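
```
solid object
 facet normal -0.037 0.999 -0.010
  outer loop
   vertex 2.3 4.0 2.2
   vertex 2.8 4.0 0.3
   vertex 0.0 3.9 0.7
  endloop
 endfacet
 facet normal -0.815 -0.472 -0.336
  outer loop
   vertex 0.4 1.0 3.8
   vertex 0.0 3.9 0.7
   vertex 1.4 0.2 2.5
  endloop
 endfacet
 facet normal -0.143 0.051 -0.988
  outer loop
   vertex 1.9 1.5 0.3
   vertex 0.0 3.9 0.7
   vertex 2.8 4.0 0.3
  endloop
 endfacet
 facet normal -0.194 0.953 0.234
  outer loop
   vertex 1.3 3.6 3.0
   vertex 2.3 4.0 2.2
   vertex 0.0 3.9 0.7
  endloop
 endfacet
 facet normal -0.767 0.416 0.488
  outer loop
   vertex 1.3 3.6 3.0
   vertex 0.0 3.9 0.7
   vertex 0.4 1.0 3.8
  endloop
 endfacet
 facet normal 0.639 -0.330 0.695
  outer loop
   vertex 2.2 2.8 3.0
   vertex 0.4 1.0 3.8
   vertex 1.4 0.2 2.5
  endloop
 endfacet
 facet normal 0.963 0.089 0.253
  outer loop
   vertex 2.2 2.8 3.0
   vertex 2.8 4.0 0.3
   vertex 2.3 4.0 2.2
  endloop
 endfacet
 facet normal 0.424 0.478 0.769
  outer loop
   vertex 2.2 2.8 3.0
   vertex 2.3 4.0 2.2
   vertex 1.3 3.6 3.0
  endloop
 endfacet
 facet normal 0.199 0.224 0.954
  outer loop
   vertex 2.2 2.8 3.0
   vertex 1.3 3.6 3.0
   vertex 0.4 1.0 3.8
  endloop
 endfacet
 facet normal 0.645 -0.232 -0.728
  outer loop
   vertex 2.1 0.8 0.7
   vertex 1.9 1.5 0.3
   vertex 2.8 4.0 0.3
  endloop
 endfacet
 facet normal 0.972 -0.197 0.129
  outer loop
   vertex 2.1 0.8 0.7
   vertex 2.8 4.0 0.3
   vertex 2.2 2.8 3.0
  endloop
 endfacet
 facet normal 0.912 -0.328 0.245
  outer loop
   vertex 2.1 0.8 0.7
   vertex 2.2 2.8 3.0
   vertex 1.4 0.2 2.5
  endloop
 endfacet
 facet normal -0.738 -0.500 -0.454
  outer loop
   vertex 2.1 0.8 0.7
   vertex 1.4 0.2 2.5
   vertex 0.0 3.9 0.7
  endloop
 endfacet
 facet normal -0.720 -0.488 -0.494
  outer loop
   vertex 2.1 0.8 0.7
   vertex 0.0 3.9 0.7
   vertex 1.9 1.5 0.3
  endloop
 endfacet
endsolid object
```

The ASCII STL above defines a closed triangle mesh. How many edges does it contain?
21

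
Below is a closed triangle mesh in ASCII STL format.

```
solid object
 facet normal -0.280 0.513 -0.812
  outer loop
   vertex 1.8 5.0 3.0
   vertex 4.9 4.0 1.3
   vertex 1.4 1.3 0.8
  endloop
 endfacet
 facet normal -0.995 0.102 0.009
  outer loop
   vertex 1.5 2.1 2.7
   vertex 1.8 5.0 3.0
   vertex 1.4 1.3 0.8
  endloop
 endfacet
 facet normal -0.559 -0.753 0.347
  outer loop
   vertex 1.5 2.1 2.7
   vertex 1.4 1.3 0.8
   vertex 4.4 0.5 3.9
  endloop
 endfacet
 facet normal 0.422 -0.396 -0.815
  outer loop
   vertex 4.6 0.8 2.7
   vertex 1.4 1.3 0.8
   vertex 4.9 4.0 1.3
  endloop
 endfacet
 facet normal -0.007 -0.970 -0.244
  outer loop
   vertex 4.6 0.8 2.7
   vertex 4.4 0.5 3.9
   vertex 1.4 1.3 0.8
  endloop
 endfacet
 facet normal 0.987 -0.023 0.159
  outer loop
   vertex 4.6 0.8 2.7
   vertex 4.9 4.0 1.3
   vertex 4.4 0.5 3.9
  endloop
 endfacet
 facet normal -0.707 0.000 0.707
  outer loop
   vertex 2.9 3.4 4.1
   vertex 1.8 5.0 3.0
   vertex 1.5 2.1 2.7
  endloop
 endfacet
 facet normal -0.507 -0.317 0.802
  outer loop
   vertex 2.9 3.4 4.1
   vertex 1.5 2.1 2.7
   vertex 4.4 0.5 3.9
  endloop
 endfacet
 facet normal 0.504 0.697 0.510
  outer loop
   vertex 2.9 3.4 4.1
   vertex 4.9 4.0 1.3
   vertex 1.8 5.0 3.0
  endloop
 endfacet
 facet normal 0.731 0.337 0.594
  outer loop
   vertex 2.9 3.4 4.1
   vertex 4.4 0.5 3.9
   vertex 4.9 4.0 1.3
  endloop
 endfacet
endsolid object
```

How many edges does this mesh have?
15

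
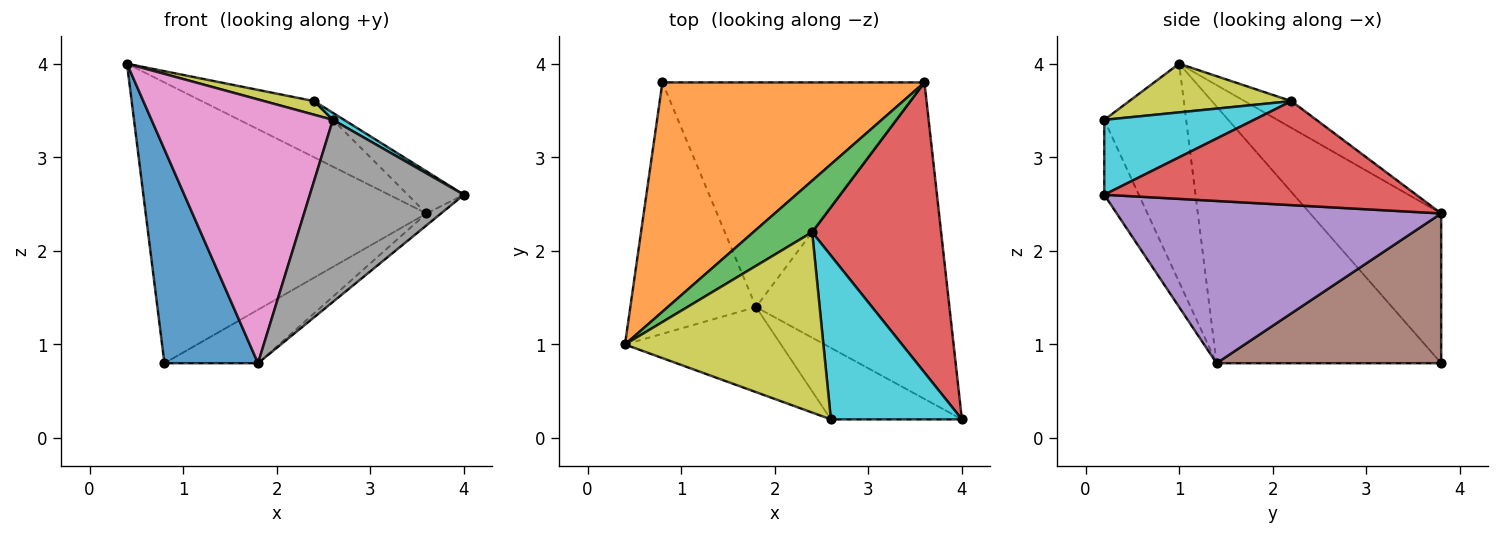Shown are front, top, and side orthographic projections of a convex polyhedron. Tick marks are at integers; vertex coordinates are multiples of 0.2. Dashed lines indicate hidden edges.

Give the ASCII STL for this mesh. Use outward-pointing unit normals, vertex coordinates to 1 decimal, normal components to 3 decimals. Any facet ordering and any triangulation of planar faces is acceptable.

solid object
 facet normal -0.841 -0.350 -0.412
  outer loop
   vertex 1.8 1.4 0.8
   vertex 0.4 1.0 4.0
   vertex 0.8 3.8 0.8
  endloop
 endfacet
 facet normal -0.340 0.728 0.595
  outer loop
   vertex 3.6 3.8 2.4
   vertex 0.8 3.8 0.8
   vertex 0.4 1.0 4.0
  endloop
 endfacet
 facet normal -0.294 0.705 0.646
  outer loop
   vertex 3.6 3.8 2.4
   vertex 0.4 1.0 4.0
   vertex 2.4 2.2 3.6
  endloop
 endfacet
 facet normal 0.624 0.112 0.773
  outer loop
   vertex 3.6 3.8 2.4
   vertex 2.4 2.2 3.6
   vertex 4.0 0.2 2.6
  endloop
 endfacet
 facet normal 0.642 0.029 -0.766
  outer loop
   vertex 3.6 3.8 2.4
   vertex 4.0 0.2 2.6
   vertex 1.8 1.4 0.8
  endloop
 endfacet
 facet normal 0.486 0.202 -0.850
  outer loop
   vertex 3.6 3.8 2.4
   vertex 1.8 1.4 0.8
   vertex 0.8 3.8 0.8
  endloop
 endfacet
 facet normal -0.395 -0.874 -0.282
  outer loop
   vertex 2.6 0.2 3.4
   vertex 0.4 1.0 4.0
   vertex 1.8 1.4 0.8
  endloop
 endfacet
 facet normal -0.204 -0.911 -0.358
  outer loop
   vertex 2.6 0.2 3.4
   vertex 1.8 1.4 0.8
   vertex 4.0 0.2 2.6
  endloop
 endfacet
 facet normal 0.238 -0.073 0.969
  outer loop
   vertex 2.6 0.2 3.4
   vertex 2.4 2.2 3.6
   vertex 0.4 1.0 4.0
  endloop
 endfacet
 facet normal 0.496 -0.037 0.868
  outer loop
   vertex 2.6 0.2 3.4
   vertex 4.0 0.2 2.6
   vertex 2.4 2.2 3.6
  endloop
 endfacet
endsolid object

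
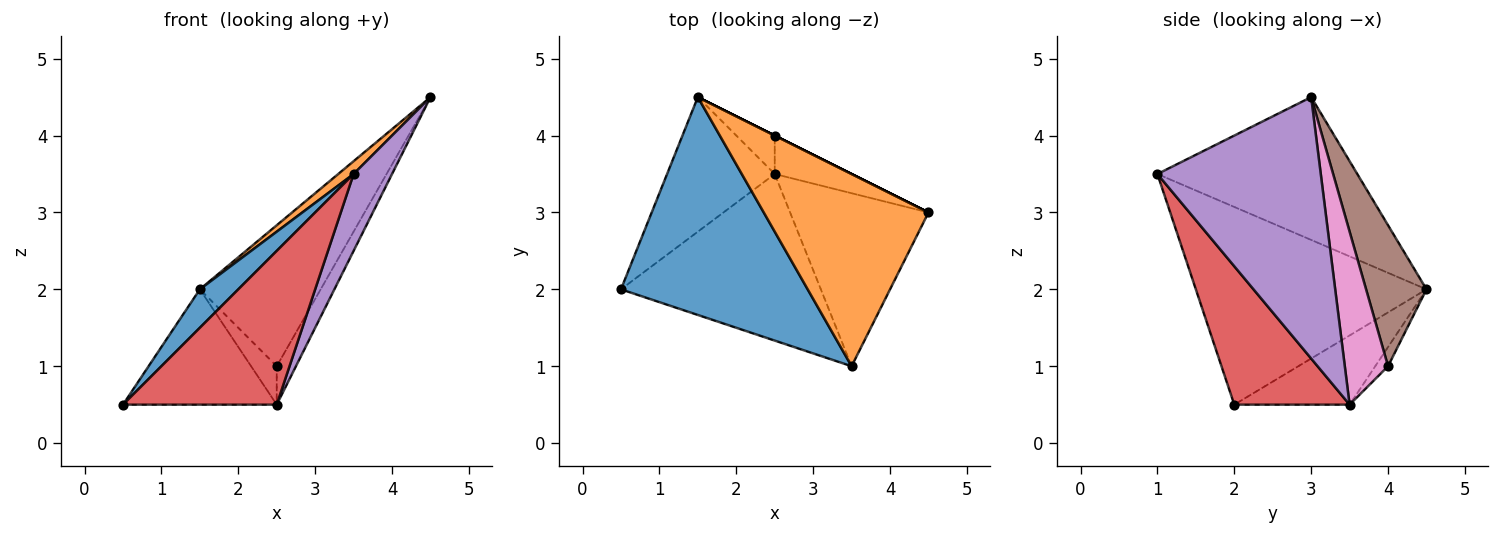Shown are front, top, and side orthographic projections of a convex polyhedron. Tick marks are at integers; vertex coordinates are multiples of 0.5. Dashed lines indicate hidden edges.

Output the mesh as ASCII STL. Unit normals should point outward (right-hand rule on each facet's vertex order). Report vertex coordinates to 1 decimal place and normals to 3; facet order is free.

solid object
 facet normal -0.722 -0.120 0.682
  outer loop
   vertex 3.5 1.0 3.5
   vertex 1.5 4.5 2.0
   vertex 0.5 2.0 0.5
  endloop
 endfacet
 facet normal -0.654 -0.050 0.755
  outer loop
   vertex 3.5 1.0 3.5
   vertex 4.5 3.0 4.5
   vertex 1.5 4.5 2.0
  endloop
 endfacet
 facet normal -0.439 0.585 -0.682
  outer loop
   vertex 2.5 3.5 0.5
   vertex 0.5 2.0 0.5
   vertex 1.5 4.5 2.0
  endloop
 endfacet
 facet normal 0.453 -0.605 -0.655
  outer loop
   vertex 2.5 3.5 0.5
   vertex 3.5 1.0 3.5
   vertex 0.5 2.0 0.5
  endloop
 endfacet
 facet normal 0.865 -0.204 -0.458
  outer loop
   vertex 2.5 3.5 0.5
   vertex 4.5 3.0 4.5
   vertex 3.5 1.0 3.5
  endloop
 endfacet
 facet normal 0.447 0.894 0.000
  outer loop
   vertex 2.5 4.0 1.0
   vertex 1.5 4.5 2.0
   vertex 4.5 3.0 4.5
  endloop
 endfacet
 facet normal 0.847 0.376 -0.376
  outer loop
   vertex 2.5 4.0 1.0
   vertex 4.5 3.0 4.5
   vertex 2.5 3.5 0.5
  endloop
 endfacet
 facet normal -0.333 0.667 -0.667
  outer loop
   vertex 2.5 4.0 1.0
   vertex 2.5 3.5 0.5
   vertex 1.5 4.5 2.0
  endloop
 endfacet
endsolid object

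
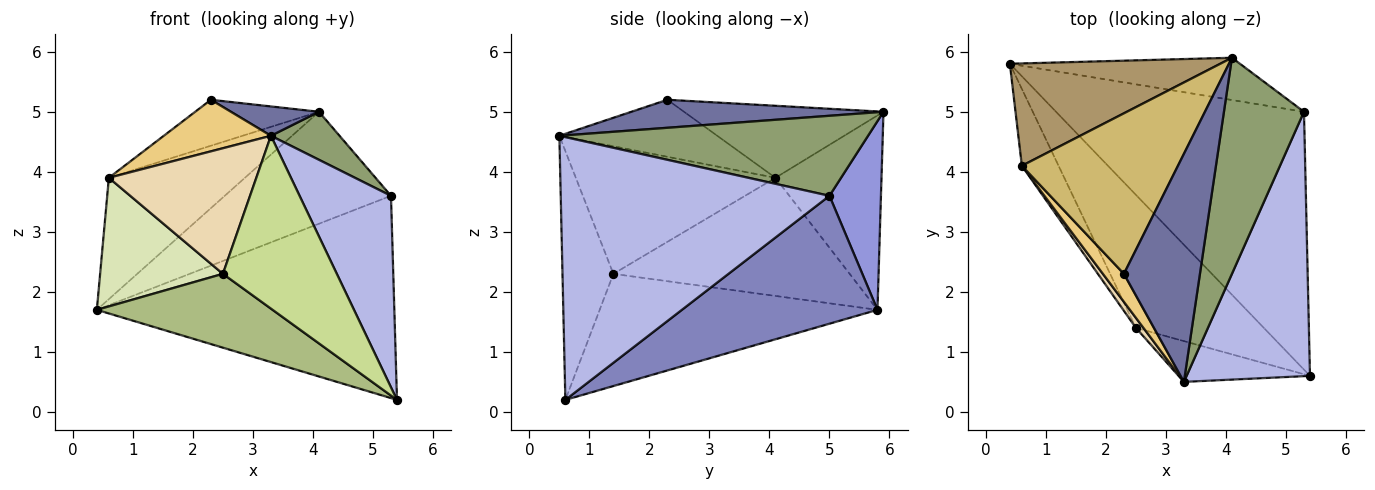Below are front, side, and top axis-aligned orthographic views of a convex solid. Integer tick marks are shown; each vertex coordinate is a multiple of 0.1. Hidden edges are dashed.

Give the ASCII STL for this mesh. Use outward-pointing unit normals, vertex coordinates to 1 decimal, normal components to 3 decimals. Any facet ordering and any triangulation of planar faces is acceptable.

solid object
 facet normal 0.343 -0.120 0.932
  outer loop
   vertex 2.3 2.3 5.2
   vertex 3.3 0.5 4.6
   vertex 4.1 5.9 5.0
  endloop
 endfacet
 facet normal 0.376 0.572 -0.729
  outer loop
   vertex 5.3 5.0 3.6
   vertex 5.4 0.6 0.2
   vertex 0.4 5.8 1.7
  endloop
 endfacet
 facet normal 0.278 0.899 -0.339
  outer loop
   vertex 5.3 5.0 3.6
   vertex 0.4 5.8 1.7
   vertex 4.1 5.9 5.0
  endloop
 endfacet
 facet normal 0.865 -0.294 0.406
  outer loop
   vertex 5.3 5.0 3.6
   vertex 3.3 0.5 4.6
   vertex 5.4 0.6 0.2
  endloop
 endfacet
 facet normal 0.699 -0.155 0.699
  outer loop
   vertex 5.3 5.0 3.6
   vertex 4.1 5.9 5.0
   vertex 3.3 0.5 4.6
  endloop
 endfacet
 facet normal -0.609 -0.385 -0.694
  outer loop
   vertex 2.5 1.4 2.3
   vertex 0.4 5.8 1.7
   vertex 5.4 0.6 0.2
  endloop
 endfacet
 facet normal -0.399 -0.893 -0.211
  outer loop
   vertex 2.5 1.4 2.3
   vertex 5.4 0.6 0.2
   vertex 3.3 0.5 4.6
  endloop
 endfacet
 facet normal -0.855 -0.445 -0.266
  outer loop
   vertex 0.6 4.1 3.9
   vertex 0.4 5.8 1.7
   vertex 2.5 1.4 2.3
  endloop
 endfacet
 facet normal -0.512 0.657 0.554
  outer loop
   vertex 0.6 4.1 3.9
   vertex 4.1 5.9 5.0
   vertex 0.4 5.8 1.7
  endloop
 endfacet
 facet normal -0.406 0.252 0.879
  outer loop
   vertex 0.6 4.1 3.9
   vertex 2.3 2.3 5.2
   vertex 4.1 5.9 5.0
  endloop
 endfacet
 facet normal -0.792 -0.537 0.292
  outer loop
   vertex 0.6 4.1 3.9
   vertex 3.3 0.5 4.6
   vertex 2.3 2.3 5.2
  endloop
 endfacet
 facet normal -0.803 -0.593 0.047
  outer loop
   vertex 0.6 4.1 3.9
   vertex 2.5 1.4 2.3
   vertex 3.3 0.5 4.6
  endloop
 endfacet
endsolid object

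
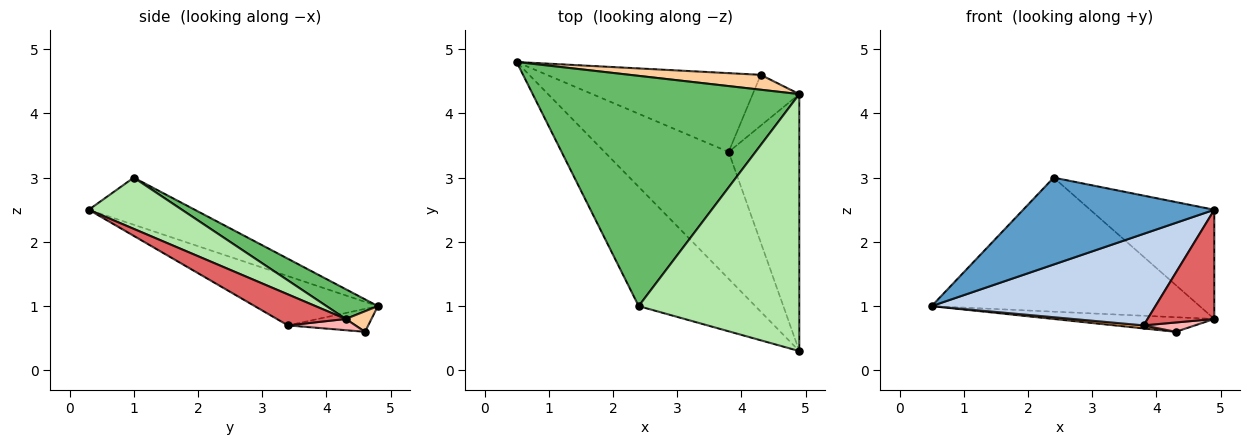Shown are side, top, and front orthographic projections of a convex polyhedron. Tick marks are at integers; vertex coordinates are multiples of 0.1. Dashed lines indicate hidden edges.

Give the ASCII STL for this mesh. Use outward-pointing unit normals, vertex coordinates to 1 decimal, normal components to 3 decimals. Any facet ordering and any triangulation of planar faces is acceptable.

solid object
 facet normal -0.310 -0.560 -0.768
  outer loop
   vertex 2.4 1.0 3.0
   vertex 0.5 4.8 1.0
   vertex 4.9 0.3 2.5
  endloop
 endfacet
 facet normal -0.306 -0.557 -0.772
  outer loop
   vertex 3.8 3.4 0.7
   vertex 4.9 0.3 2.5
   vertex 0.5 4.8 1.0
  endloop
 endfacet
 facet normal -0.107 -0.038 -0.994
  outer loop
   vertex 3.8 3.4 0.7
   vertex 0.5 4.8 1.0
   vertex 4.3 4.6 0.6
  endloop
 endfacet
 facet normal 0.111 0.696 0.710
  outer loop
   vertex 4.9 4.3 0.8
   vertex 4.3 4.6 0.6
   vertex 0.5 4.8 1.0
  endloop
 endfacet
 facet normal 0.096 0.501 0.860
  outer loop
   vertex 4.9 4.3 0.8
   vertex 0.5 4.8 1.0
   vertex 2.4 1.0 3.0
  endloop
 endfacet
 facet normal 0.282 0.375 0.883
  outer loop
   vertex 4.9 4.3 0.8
   vertex 2.4 1.0 3.0
   vertex 4.9 0.3 2.5
  endloop
 endfacet
 facet normal 0.374 -0.363 -0.853
  outer loop
   vertex 4.9 4.3 0.8
   vertex 4.9 0.3 2.5
   vertex 3.8 3.4 0.7
  endloop
 endfacet
 facet normal 0.231 -0.176 -0.957
  outer loop
   vertex 4.9 4.3 0.8
   vertex 3.8 3.4 0.7
   vertex 4.3 4.6 0.6
  endloop
 endfacet
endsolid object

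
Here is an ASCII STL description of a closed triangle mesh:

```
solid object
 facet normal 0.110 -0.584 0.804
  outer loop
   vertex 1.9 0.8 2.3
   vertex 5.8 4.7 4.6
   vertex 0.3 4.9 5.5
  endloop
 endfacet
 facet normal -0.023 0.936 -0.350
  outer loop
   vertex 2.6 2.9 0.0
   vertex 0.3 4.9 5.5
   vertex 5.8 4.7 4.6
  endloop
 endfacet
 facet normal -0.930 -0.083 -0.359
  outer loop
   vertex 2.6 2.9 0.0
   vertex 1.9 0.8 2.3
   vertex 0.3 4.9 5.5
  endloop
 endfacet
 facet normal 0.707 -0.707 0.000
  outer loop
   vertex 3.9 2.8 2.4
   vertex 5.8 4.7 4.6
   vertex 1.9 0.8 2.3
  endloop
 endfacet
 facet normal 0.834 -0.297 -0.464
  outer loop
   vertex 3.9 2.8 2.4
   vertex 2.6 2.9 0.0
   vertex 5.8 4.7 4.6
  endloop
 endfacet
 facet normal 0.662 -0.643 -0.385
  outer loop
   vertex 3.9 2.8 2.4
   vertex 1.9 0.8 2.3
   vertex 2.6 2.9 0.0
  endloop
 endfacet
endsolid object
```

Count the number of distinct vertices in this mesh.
5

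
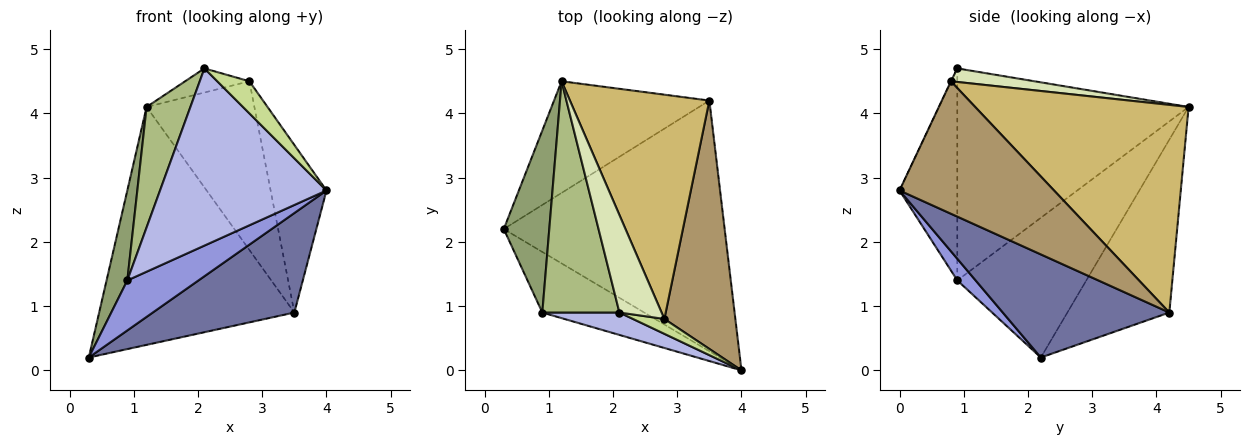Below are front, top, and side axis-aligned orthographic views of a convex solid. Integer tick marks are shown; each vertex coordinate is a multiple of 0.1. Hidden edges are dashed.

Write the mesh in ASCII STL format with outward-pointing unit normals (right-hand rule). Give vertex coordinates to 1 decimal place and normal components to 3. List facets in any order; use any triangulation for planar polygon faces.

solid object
 facet normal 0.398 -0.338 -0.853
  outer loop
   vertex 3.5 4.2 0.9
   vertex 4.0 0.0 2.8
   vertex 0.3 2.2 0.2
  endloop
 endfacet
 facet normal -0.428 0.818 -0.384
  outer loop
   vertex 3.5 4.2 0.9
   vertex 0.3 2.2 0.2
   vertex 1.2 4.5 4.1
  endloop
 endfacet
 facet normal 0.161 -0.628 -0.761
  outer loop
   vertex 0.9 0.9 1.4
   vertex 0.3 2.2 0.2
   vertex 4.0 0.0 2.8
  endloop
 endfacet
 facet normal -0.326 -0.938 0.118
  outer loop
   vertex 0.9 0.9 1.4
   vertex 4.0 0.0 2.8
   vertex 2.1 0.9 4.7
  endloop
 endfacet
 facet normal -0.940 -0.151 0.306
  outer loop
   vertex 0.9 0.9 1.4
   vertex 1.2 4.5 4.1
   vertex 0.3 2.2 0.2
  endloop
 endfacet
 facet normal -0.925 -0.175 0.336
  outer loop
   vertex 0.9 0.9 1.4
   vertex 2.1 0.9 4.7
   vertex 1.2 4.5 4.1
  endloop
 endfacet
 facet normal -0.010 -0.907 0.420
  outer loop
   vertex 2.8 0.8 4.5
   vertex 2.1 0.9 4.7
   vertex 4.0 0.0 2.8
  endloop
 endfacet
 facet normal 0.298 0.229 0.927
  outer loop
   vertex 2.8 0.8 4.5
   vertex 1.2 4.5 4.1
   vertex 2.1 0.9 4.7
  endloop
 endfacet
 facet normal 0.840 0.304 0.450
  outer loop
   vertex 2.8 0.8 4.5
   vertex 4.0 0.0 2.8
   vertex 3.5 4.2 0.9
  endloop
 endfacet
 facet normal 0.766 0.387 0.514
  outer loop
   vertex 2.8 0.8 4.5
   vertex 3.5 4.2 0.9
   vertex 1.2 4.5 4.1
  endloop
 endfacet
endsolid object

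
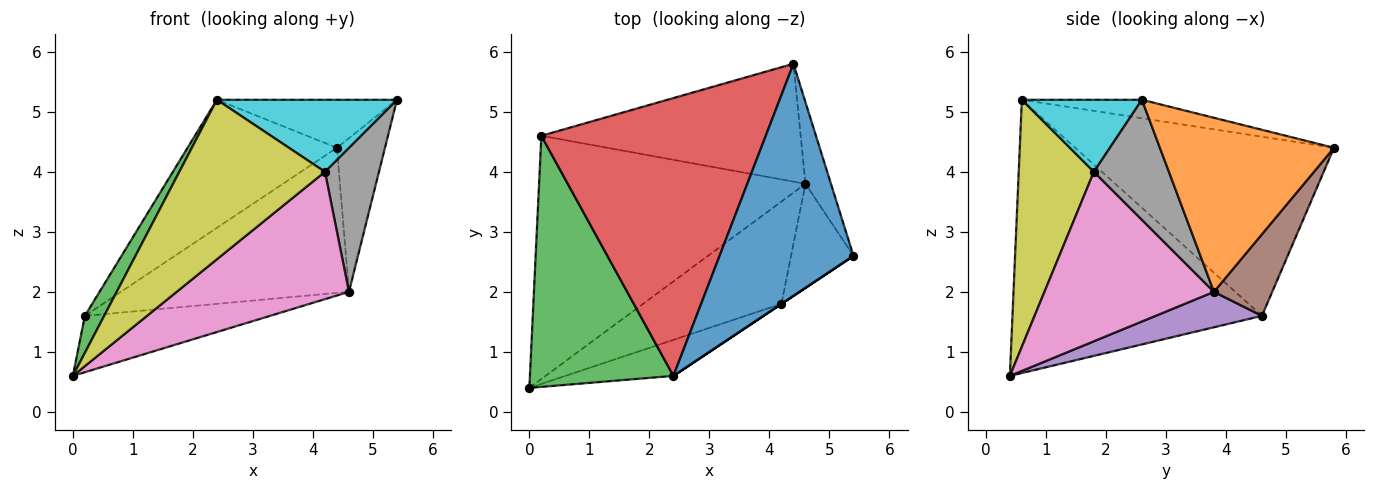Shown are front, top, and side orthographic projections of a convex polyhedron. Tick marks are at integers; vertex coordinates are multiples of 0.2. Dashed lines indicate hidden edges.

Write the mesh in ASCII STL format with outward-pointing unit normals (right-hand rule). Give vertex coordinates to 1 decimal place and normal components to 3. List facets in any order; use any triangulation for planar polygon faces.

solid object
 facet normal -0.134 0.201 0.970
  outer loop
   vertex 2.4 0.6 5.2
   vertex 5.4 2.6 5.2
   vertex 4.4 5.8 4.4
  endloop
 endfacet
 facet normal 0.955 0.263 -0.140
  outer loop
   vertex 4.6 3.8 2.0
   vertex 4.4 5.8 4.4
   vertex 5.4 2.6 5.2
  endloop
 endfacet
 facet normal -0.883 -0.068 0.464
  outer loop
   vertex 0.2 4.6 1.6
   vertex 0.0 0.4 0.6
   vertex 2.4 0.6 5.2
  endloop
 endfacet
 facet normal -0.587 0.339 0.735
  outer loop
   vertex 0.2 4.6 1.6
   vertex 2.4 0.6 5.2
   vertex 4.4 5.8 4.4
  endloop
 endfacet
 facet normal 0.129 0.224 -0.966
  outer loop
   vertex 0.2 4.6 1.6
   vertex 4.6 3.8 2.0
   vertex 0.0 0.4 0.6
  endloop
 endfacet
 facet normal 0.195 0.761 -0.618
  outer loop
   vertex 0.2 4.6 1.6
   vertex 4.4 5.8 4.4
   vertex 4.6 3.8 2.0
  endloop
 endfacet
 facet normal 0.609 -0.619 -0.497
  outer loop
   vertex 4.2 1.8 4.0
   vertex 0.0 0.4 0.6
   vertex 4.6 3.8 2.0
  endloop
 endfacet
 facet normal 0.748 -0.538 -0.389
  outer loop
   vertex 4.2 1.8 4.0
   vertex 4.6 3.8 2.0
   vertex 5.4 2.6 5.2
  endloop
 endfacet
 facet normal 0.450 -0.871 -0.197
  outer loop
   vertex 4.2 1.8 4.0
   vertex 2.4 0.6 5.2
   vertex 0.0 0.4 0.6
  endloop
 endfacet
 facet normal 0.555 -0.832 0.000
  outer loop
   vertex 4.2 1.8 4.0
   vertex 5.4 2.6 5.2
   vertex 2.4 0.6 5.2
  endloop
 endfacet
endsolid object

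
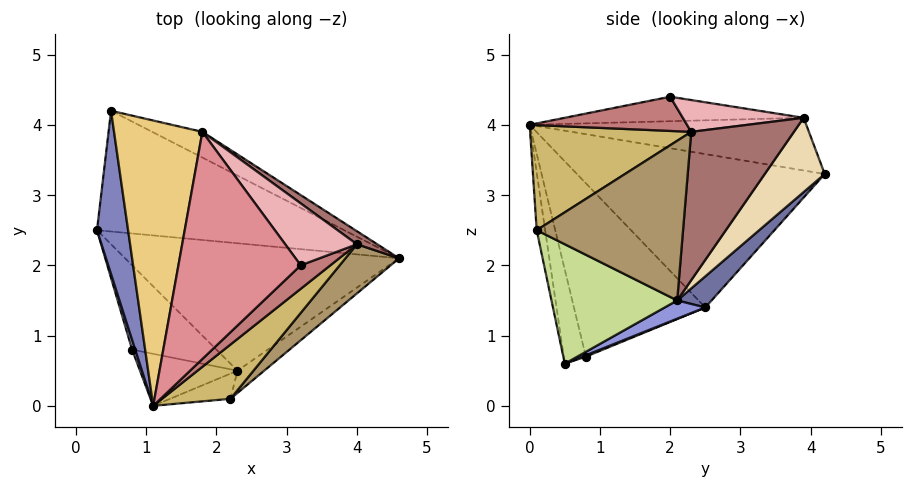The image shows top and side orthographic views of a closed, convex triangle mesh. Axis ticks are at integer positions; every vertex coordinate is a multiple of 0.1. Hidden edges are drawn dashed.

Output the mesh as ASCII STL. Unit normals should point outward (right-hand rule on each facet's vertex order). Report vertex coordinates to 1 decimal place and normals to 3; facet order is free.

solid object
 facet normal 0.084 0.738 -0.669
  outer loop
   vertex 0.5 4.2 3.3
   vertex 4.6 2.1 1.5
   vertex 0.3 2.5 1.4
  endloop
 endfacet
 facet normal -0.974 -0.106 0.198
  outer loop
   vertex 0.5 4.2 3.3
   vertex 0.3 2.5 1.4
   vertex 1.1 0.0 4.0
  endloop
 endfacet
 facet normal 0.060 0.422 -0.905
  outer loop
   vertex 2.3 0.5 0.6
   vertex 0.3 2.5 1.4
   vertex 4.6 2.1 1.5
  endloop
 endfacet
 facet normal -0.957 -0.289 0.017
  outer loop
   vertex 0.8 0.8 0.7
   vertex 1.1 0.0 4.0
   vertex 0.3 2.5 1.4
  endloop
 endfacet
 facet normal 0.015 0.385 -0.923
  outer loop
   vertex 0.8 0.8 0.7
   vertex 0.3 2.5 1.4
   vertex 2.3 0.5 0.6
  endloop
 endfacet
 facet normal -0.205 -0.955 -0.213
  outer loop
   vertex 0.8 0.8 0.7
   vertex 2.3 0.5 0.6
   vertex 1.1 0.0 4.0
  endloop
 endfacet
 facet normal 0.601 -0.788 -0.134
  outer loop
   vertex 2.2 0.1 2.5
   vertex 2.3 0.5 0.6
   vertex 4.6 2.1 1.5
  endloop
 endfacet
 facet normal -0.202 -0.956 -0.212
  outer loop
   vertex 2.2 0.1 2.5
   vertex 1.1 0.0 4.0
   vertex 2.3 0.5 0.6
  endloop
 endfacet
 facet normal 0.678 -0.699 0.228
  outer loop
   vertex 2.2 0.1 2.5
   vertex 4.6 2.1 1.5
   vertex 4.0 2.3 3.9
  endloop
 endfacet
 facet normal 0.583 -0.718 0.380
  outer loop
   vertex 2.2 0.1 2.5
   vertex 4.0 2.3 3.9
   vertex 1.1 0.0 4.0
  endloop
 endfacet
 facet normal -0.511 0.070 0.857
  outer loop
   vertex 1.8 3.9 4.1
   vertex 0.5 4.2 3.3
   vertex 1.1 0.0 4.0
  endloop
 endfacet
 facet normal 0.357 0.903 -0.241
  outer loop
   vertex 1.8 3.9 4.1
   vertex 4.6 2.1 1.5
   vertex 0.5 4.2 3.3
  endloop
 endfacet
 facet normal 0.591 0.803 0.081
  outer loop
   vertex 1.8 3.9 4.1
   vertex 4.0 2.3 3.9
   vertex 4.6 2.1 1.5
  endloop
 endfacet
 facet normal 0.555 -0.679 0.481
  outer loop
   vertex 3.2 2.0 4.4
   vertex 1.1 0.0 4.0
   vertex 4.0 2.3 3.9
  endloop
 endfacet
 facet normal -0.196 0.010 0.980
  outer loop
   vertex 3.2 2.0 4.4
   vertex 1.8 3.9 4.1
   vertex 1.1 0.0 4.0
  endloop
 endfacet
 facet normal 0.371 0.405 0.836
  outer loop
   vertex 3.2 2.0 4.4
   vertex 4.0 2.3 3.9
   vertex 1.8 3.9 4.1
  endloop
 endfacet
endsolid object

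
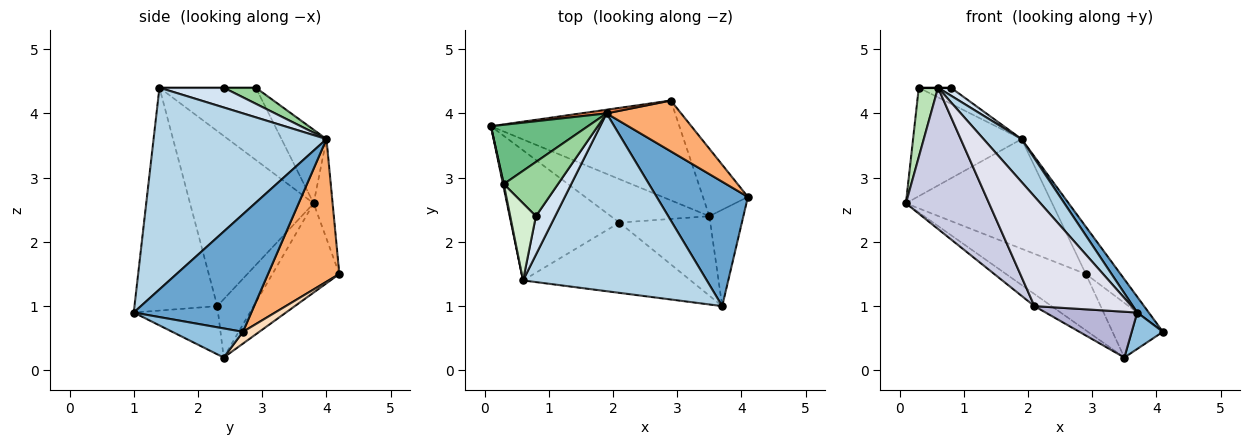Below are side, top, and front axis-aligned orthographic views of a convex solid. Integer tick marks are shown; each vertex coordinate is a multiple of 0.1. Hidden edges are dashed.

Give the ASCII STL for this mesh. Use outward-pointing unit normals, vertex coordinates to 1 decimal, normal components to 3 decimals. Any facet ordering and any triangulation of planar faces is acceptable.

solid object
 facet normal 0.788 -0.077 0.611
  outer loop
   vertex 1.9 4.0 3.6
   vertex 3.7 1.0 0.9
   vertex 4.1 2.7 0.6
  endloop
 endfacet
 facet normal 0.625 -0.276 -0.730
  outer loop
   vertex 3.5 2.4 0.2
   vertex 4.1 2.7 0.6
   vertex 3.7 1.0 0.9
  endloop
 endfacet
 facet normal 0.730 -0.160 0.665
  outer loop
   vertex 0.6 1.4 4.4
   vertex 3.7 1.0 0.9
   vertex 1.9 4.0 3.6
  endloop
 endfacet
 facet normal 0.709 -0.142 0.691
  outer loop
   vertex 0.6 1.4 4.4
   vertex 1.9 4.0 3.6
   vertex 0.8 2.4 4.4
  endloop
 endfacet
 facet normal -0.129 0.991 0.033
  outer loop
   vertex 2.9 4.2 1.5
   vertex 0.1 3.8 2.6
   vertex 1.9 4.0 3.6
  endloop
 endfacet
 facet normal 0.814 0.396 0.425
  outer loop
   vertex 2.9 4.2 1.5
   vertex 1.9 4.0 3.6
   vertex 4.1 2.7 0.6
  endloop
 endfacet
 facet normal -0.381 0.454 -0.805
  outer loop
   vertex 2.9 4.2 1.5
   vertex 3.5 2.4 0.2
   vertex 0.1 3.8 2.6
  endloop
 endfacet
 facet normal 0.199 0.617 -0.762
  outer loop
   vertex 2.9 4.2 1.5
   vertex 4.1 2.7 0.6
   vertex 3.5 2.4 0.2
  endloop
 endfacet
 facet normal -0.342 0.825 0.450
  outer loop
   vertex 0.3 2.9 4.4
   vertex 1.9 4.0 3.6
   vertex 0.1 3.8 2.6
  endloop
 endfacet
 facet normal 0.273 0.273 0.922
  outer loop
   vertex 0.3 2.9 4.4
   vertex 0.8 2.4 4.4
   vertex 1.9 4.0 3.6
  endloop
 endfacet
 facet normal -0.981 -0.196 0.011
  outer loop
   vertex 0.3 2.9 4.4
   vertex 0.1 3.8 2.6
   vertex 0.6 1.4 4.4
  endloop
 endfacet
 facet normal 0.000 0.000 1.000
  outer loop
   vertex 0.3 2.9 4.4
   vertex 0.6 1.4 4.4
   vertex 0.8 2.4 4.4
  endloop
 endfacet
 facet normal -0.495 0.233 -0.837
  outer loop
   vertex 2.1 2.3 1.0
   vertex 0.1 3.8 2.6
   vertex 3.5 2.4 0.2
  endloop
 endfacet
 facet normal -0.418 -0.453 -0.787
  outer loop
   vertex 2.1 2.3 1.0
   vertex 3.5 2.4 0.2
   vertex 3.7 1.0 0.9
  endloop
 endfacet
 facet normal -0.738 -0.497 -0.457
  outer loop
   vertex 2.1 2.3 1.0
   vertex 0.6 1.4 4.4
   vertex 0.1 3.8 2.6
  endloop
 endfacet
 facet normal -0.583 -0.684 -0.438
  outer loop
   vertex 2.1 2.3 1.0
   vertex 3.7 1.0 0.9
   vertex 0.6 1.4 4.4
  endloop
 endfacet
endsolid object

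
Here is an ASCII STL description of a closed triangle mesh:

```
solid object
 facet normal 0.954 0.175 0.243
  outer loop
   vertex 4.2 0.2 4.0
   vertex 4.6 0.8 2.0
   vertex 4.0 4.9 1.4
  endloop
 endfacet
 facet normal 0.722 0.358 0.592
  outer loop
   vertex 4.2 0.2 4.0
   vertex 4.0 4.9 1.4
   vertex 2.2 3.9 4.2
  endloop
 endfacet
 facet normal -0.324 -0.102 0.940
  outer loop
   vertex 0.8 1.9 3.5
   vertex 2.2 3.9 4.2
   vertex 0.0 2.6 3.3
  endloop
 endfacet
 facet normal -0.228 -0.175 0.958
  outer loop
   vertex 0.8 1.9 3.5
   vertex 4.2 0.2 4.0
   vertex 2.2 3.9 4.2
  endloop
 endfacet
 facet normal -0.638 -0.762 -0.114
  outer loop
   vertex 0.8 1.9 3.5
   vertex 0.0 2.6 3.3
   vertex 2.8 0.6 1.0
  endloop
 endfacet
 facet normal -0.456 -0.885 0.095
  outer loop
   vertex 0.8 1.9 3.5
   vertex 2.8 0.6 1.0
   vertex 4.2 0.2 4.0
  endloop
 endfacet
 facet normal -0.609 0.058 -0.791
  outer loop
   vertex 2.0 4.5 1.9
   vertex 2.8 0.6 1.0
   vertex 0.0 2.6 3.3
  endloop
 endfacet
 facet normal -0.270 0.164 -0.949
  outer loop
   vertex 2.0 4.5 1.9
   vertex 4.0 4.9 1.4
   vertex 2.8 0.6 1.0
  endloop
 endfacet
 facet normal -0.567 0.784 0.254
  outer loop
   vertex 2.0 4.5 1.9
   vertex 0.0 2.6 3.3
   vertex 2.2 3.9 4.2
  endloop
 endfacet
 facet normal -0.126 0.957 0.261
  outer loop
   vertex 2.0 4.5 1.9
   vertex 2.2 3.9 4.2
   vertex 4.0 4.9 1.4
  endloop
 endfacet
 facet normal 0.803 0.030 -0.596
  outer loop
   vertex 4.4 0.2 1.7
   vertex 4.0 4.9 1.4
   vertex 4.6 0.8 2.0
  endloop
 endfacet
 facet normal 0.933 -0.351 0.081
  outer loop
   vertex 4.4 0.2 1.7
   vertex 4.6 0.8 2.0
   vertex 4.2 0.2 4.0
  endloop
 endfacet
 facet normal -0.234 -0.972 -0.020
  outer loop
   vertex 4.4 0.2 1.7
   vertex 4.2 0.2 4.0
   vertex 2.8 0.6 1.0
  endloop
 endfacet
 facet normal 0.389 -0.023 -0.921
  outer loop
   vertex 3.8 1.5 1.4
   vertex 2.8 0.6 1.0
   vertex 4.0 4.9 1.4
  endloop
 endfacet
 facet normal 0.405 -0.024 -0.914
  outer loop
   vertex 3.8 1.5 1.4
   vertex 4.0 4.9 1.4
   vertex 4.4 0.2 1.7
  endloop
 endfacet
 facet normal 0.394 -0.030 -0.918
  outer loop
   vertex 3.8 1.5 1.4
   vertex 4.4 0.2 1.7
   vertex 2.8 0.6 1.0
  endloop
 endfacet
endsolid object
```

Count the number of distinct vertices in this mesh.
10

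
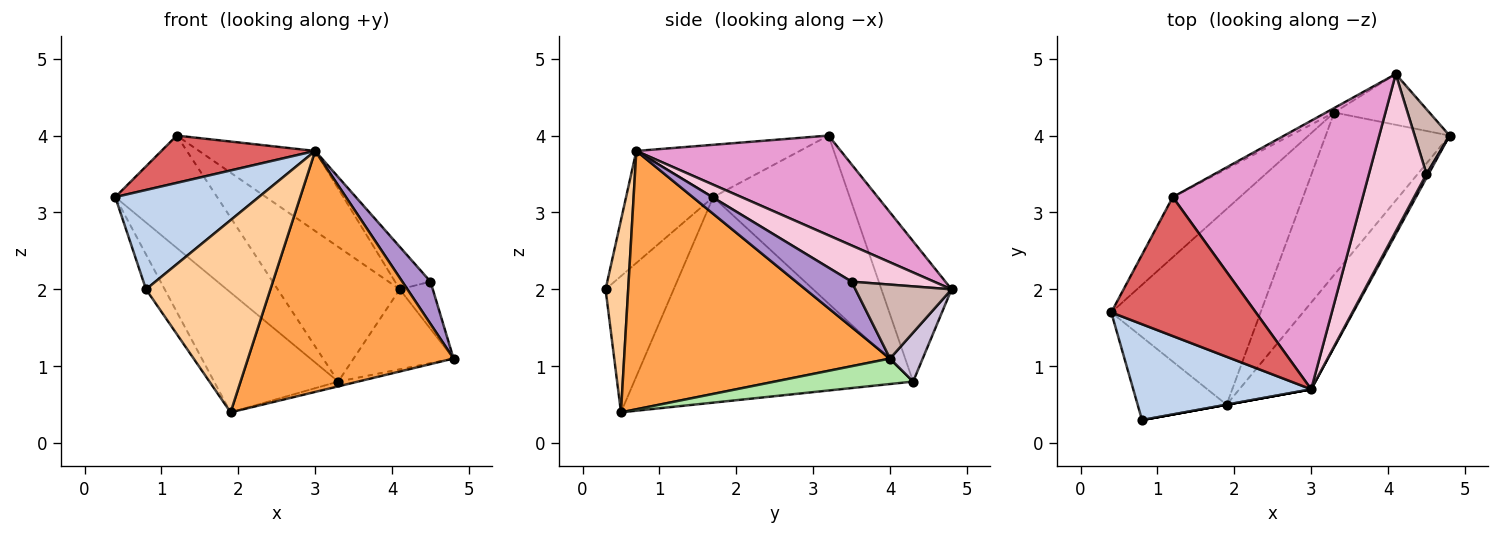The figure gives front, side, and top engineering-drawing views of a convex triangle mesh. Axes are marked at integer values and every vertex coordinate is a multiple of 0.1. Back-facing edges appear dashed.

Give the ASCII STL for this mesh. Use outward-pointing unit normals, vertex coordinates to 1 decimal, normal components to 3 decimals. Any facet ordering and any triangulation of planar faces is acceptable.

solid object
 facet normal -0.816 0.224 -0.533
  outer loop
   vertex 0.8 0.3 2.0
   vertex 0.4 1.7 3.2
   vertex 1.9 0.5 0.4
  endloop
 endfacet
 facet normal -0.400 -0.660 0.636
  outer loop
   vertex 3.0 0.7 3.8
   vertex 0.4 1.7 3.2
   vertex 0.8 0.3 2.0
  endloop
 endfacet
 facet normal 0.773 -0.597 -0.215
  outer loop
   vertex 3.0 0.7 3.8
   vertex 1.9 0.5 0.4
   vertex 4.8 4.0 1.1
  endloop
 endfacet
 facet normal 0.179 -0.984 0.000
  outer loop
   vertex 3.0 0.7 3.8
   vertex 0.8 0.3 2.0
   vertex 1.9 0.5 0.4
  endloop
 endfacet
 facet normal -0.761 0.339 -0.553
  outer loop
   vertex 3.3 4.3 0.8
   vertex 1.9 0.5 0.4
   vertex 0.4 1.7 3.2
  endloop
 endfacet
 facet normal 0.202 0.029 -0.979
  outer loop
   vertex 3.3 4.3 0.8
   vertex 4.8 4.0 1.1
   vertex 1.9 0.5 0.4
  endloop
 endfacet
 facet normal -0.324 -0.305 0.896
  outer loop
   vertex 1.2 3.2 4.0
   vertex 0.4 1.7 3.2
   vertex 3.0 0.7 3.8
  endloop
 endfacet
 facet normal -0.763 0.570 -0.305
  outer loop
   vertex 1.2 3.2 4.0
   vertex 3.3 4.3 0.8
   vertex 0.4 1.7 3.2
  endloop
 endfacet
 facet normal 0.891 -0.452 0.041
  outer loop
   vertex 4.5 3.5 2.1
   vertex 3.0 0.7 3.8
   vertex 4.8 4.0 1.1
  endloop
 endfacet
 facet normal 0.266 0.814 -0.517
  outer loop
   vertex 4.1 4.8 2.0
   vertex 4.8 4.0 1.1
   vertex 3.3 4.3 0.8
  endloop
 endfacet
 facet normal -0.498 0.867 -0.029
  outer loop
   vertex 4.1 4.8 2.0
   vertex 3.3 4.3 0.8
   vertex 1.2 3.2 4.0
  endloop
 endfacet
 facet normal 0.864 0.297 0.408
  outer loop
   vertex 4.1 4.8 2.0
   vertex 4.5 3.5 2.1
   vertex 4.8 4.0 1.1
  endloop
 endfacet
 facet normal 0.450 0.255 0.856
  outer loop
   vertex 4.1 4.8 2.0
   vertex 1.2 3.2 4.0
   vertex 3.0 0.7 3.8
  endloop
 endfacet
 facet normal 0.519 0.223 0.825
  outer loop
   vertex 4.1 4.8 2.0
   vertex 3.0 0.7 3.8
   vertex 4.5 3.5 2.1
  endloop
 endfacet
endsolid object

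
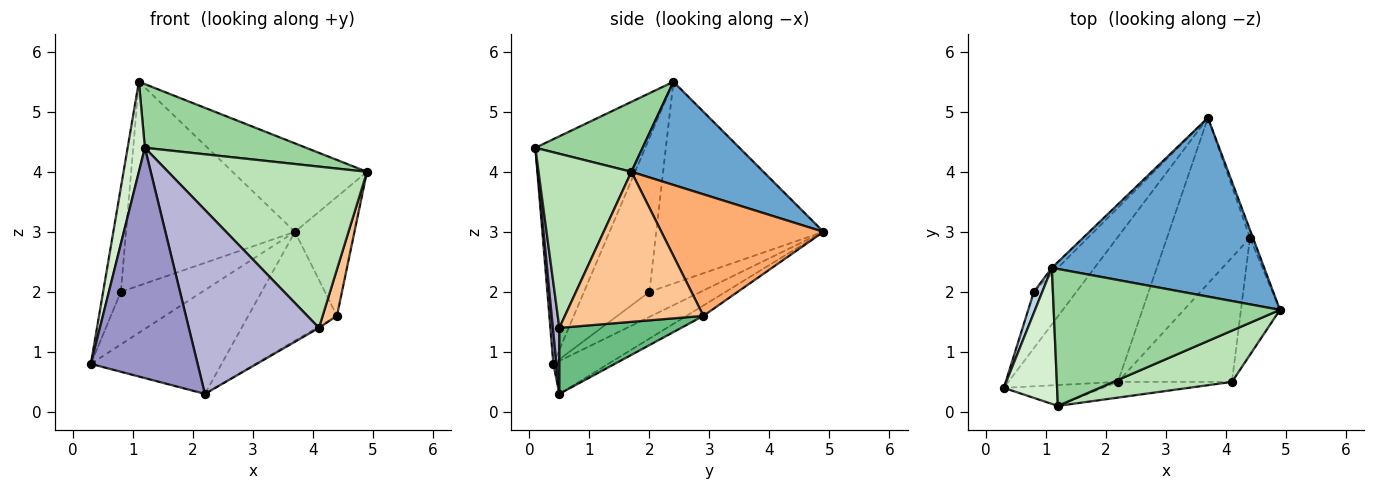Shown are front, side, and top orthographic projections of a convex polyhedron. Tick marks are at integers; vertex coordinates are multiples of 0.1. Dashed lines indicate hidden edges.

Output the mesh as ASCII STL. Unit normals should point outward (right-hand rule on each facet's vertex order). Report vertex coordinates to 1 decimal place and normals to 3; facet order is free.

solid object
 facet normal 0.399 0.407 0.822
  outer loop
   vertex 1.1 2.4 5.5
   vertex 4.9 1.7 4.0
   vertex 3.7 4.9 3.0
  endloop
 endfacet
 facet normal -0.396 0.627 -0.671
  outer loop
   vertex 0.8 2.0 2.0
   vertex 3.7 4.9 3.0
   vertex 0.3 0.4 0.8
  endloop
 endfacet
 facet normal -0.964 0.262 0.053
  outer loop
   vertex 0.8 2.0 2.0
   vertex 0.3 0.4 0.8
   vertex 1.1 2.4 5.5
  endloop
 endfacet
 facet normal -0.703 0.711 -0.021
  outer loop
   vertex 0.8 2.0 2.0
   vertex 1.1 2.4 5.5
   vertex 3.7 4.9 3.0
  endloop
 endfacet
 facet normal -0.238 0.566 -0.790
  outer loop
   vertex 2.2 0.5 0.3
   vertex 0.3 0.4 0.8
   vertex 3.7 4.9 3.0
  endloop
 endfacet
 facet normal 0.938 0.345 -0.023
  outer loop
   vertex 4.4 2.9 1.6
   vertex 3.7 4.9 3.0
   vertex 4.9 1.7 4.0
  endloop
 endfacet
 facet normal 0.963 -0.100 -0.250
  outer loop
   vertex 4.4 2.9 1.6
   vertex 4.9 1.7 4.0
   vertex 4.1 0.5 1.4
  endloop
 endfacet
 facet normal -0.104 0.546 -0.832
  outer loop
   vertex 4.4 2.9 1.6
   vertex 2.2 0.5 0.3
   vertex 3.7 4.9 3.0
  endloop
 endfacet
 facet normal 0.501 0.009 -0.865
  outer loop
   vertex 4.4 2.9 1.6
   vertex 4.1 0.5 1.4
   vertex 2.2 0.5 0.3
  endloop
 endfacet
 facet normal 0.270 -0.406 0.873
  outer loop
   vertex 1.2 0.1 4.4
   vertex 4.9 1.7 4.0
   vertex 1.1 2.4 5.5
  endloop
 endfacet
 facet normal 0.406 -0.871 0.277
  outer loop
   vertex 1.2 0.1 4.4
   vertex 4.1 0.5 1.4
   vertex 4.9 1.7 4.0
  endloop
 endfacet
 facet normal -0.962 -0.151 0.228
  outer loop
   vertex 1.2 0.1 4.4
   vertex 1.1 2.4 5.5
   vertex 0.3 0.4 0.8
  endloop
 endfacet
 facet normal 0.029 -0.996 -0.090
  outer loop
   vertex 1.2 0.1 4.4
   vertex 0.3 0.4 0.8
   vertex 2.2 0.5 0.3
  endloop
 endfacet
 facet normal 0.049 -0.995 -0.085
  outer loop
   vertex 1.2 0.1 4.4
   vertex 2.2 0.5 0.3
   vertex 4.1 0.5 1.4
  endloop
 endfacet
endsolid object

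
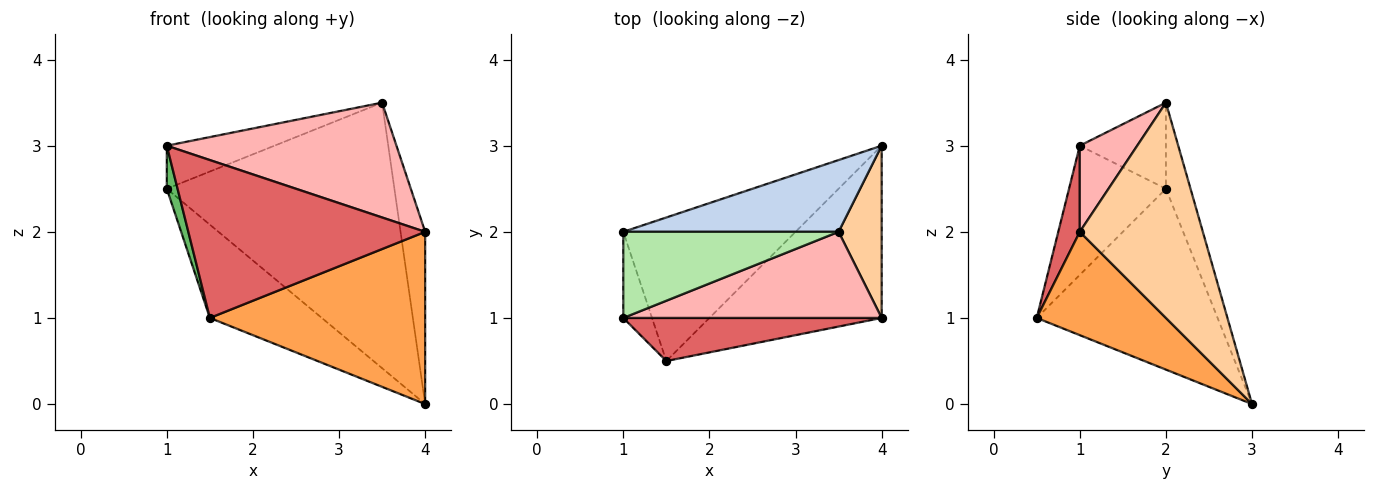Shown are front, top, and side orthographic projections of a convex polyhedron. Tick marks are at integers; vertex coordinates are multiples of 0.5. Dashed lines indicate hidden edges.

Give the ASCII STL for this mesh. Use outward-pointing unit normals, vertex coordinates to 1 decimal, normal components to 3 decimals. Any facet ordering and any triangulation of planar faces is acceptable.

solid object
 facet normal -0.661 0.409 -0.629
  outer loop
   vertex 1.5 0.5 1.0
   vertex 1.0 2.0 2.5
   vertex 4.0 3.0 0.0
  endloop
 endfacet
 facet normal -0.104 0.960 0.259
  outer loop
   vertex 3.5 2.0 3.5
   vertex 4.0 3.0 0.0
   vertex 1.0 2.0 2.5
  endloop
 endfacet
 facet normal 0.391 -0.651 -0.651
  outer loop
   vertex 4.0 1.0 2.0
   vertex 1.5 0.5 1.0
   vertex 4.0 3.0 0.0
  endloop
 endfacet
 facet normal 0.962 0.192 0.192
  outer loop
   vertex 4.0 1.0 2.0
   vertex 4.0 3.0 0.0
   vertex 3.5 2.0 3.5
  endloop
 endfacet
 facet normal -0.970 -0.108 -0.216
  outer loop
   vertex 1.0 1.0 3.0
   vertex 1.0 2.0 2.5
   vertex 1.5 0.5 1.0
  endloop
 endfacet
 facet normal -0.337 0.421 0.842
  outer loop
   vertex 1.0 1.0 3.0
   vertex 3.5 2.0 3.5
   vertex 1.0 2.0 2.5
  endloop
 endfacet
 facet normal 0.087 -0.961 0.262
  outer loop
   vertex 1.0 1.0 3.0
   vertex 1.5 0.5 1.0
   vertex 4.0 1.0 2.0
  endloop
 endfacet
 facet normal 0.196 -0.784 0.588
  outer loop
   vertex 1.0 1.0 3.0
   vertex 4.0 1.0 2.0
   vertex 3.5 2.0 3.5
  endloop
 endfacet
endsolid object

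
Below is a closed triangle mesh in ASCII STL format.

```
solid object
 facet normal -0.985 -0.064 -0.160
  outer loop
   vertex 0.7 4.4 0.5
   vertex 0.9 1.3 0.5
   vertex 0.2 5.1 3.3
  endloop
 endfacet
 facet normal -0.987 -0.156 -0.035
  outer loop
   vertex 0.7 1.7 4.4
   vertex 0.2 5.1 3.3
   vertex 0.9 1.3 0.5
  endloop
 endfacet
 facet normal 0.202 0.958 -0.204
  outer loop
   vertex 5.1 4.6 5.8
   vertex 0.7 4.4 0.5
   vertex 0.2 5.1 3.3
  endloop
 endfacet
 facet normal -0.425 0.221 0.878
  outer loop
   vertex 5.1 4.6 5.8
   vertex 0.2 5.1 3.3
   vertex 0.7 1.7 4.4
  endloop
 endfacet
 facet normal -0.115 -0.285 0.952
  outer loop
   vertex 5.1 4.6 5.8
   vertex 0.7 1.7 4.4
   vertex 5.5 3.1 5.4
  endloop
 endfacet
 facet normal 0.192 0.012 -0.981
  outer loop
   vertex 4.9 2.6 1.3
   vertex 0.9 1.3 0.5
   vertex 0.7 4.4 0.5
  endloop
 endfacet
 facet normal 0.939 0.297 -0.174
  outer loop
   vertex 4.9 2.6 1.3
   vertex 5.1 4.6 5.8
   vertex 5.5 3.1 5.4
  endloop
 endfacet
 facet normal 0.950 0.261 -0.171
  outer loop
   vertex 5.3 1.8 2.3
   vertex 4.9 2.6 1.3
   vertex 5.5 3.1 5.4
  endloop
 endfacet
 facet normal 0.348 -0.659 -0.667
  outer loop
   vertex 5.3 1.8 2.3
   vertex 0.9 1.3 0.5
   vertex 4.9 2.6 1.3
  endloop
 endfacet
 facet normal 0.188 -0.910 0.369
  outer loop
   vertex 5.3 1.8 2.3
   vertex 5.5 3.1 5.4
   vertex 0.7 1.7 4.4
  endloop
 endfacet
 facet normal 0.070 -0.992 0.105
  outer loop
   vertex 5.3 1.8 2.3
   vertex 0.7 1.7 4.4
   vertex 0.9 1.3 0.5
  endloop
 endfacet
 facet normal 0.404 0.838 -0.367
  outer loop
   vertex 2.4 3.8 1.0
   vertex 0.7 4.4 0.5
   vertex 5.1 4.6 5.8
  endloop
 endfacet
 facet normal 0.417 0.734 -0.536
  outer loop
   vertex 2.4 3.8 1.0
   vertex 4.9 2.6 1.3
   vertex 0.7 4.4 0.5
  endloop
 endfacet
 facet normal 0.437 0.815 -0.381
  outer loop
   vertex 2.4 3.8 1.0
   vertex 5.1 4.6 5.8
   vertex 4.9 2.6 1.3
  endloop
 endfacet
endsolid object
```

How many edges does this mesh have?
21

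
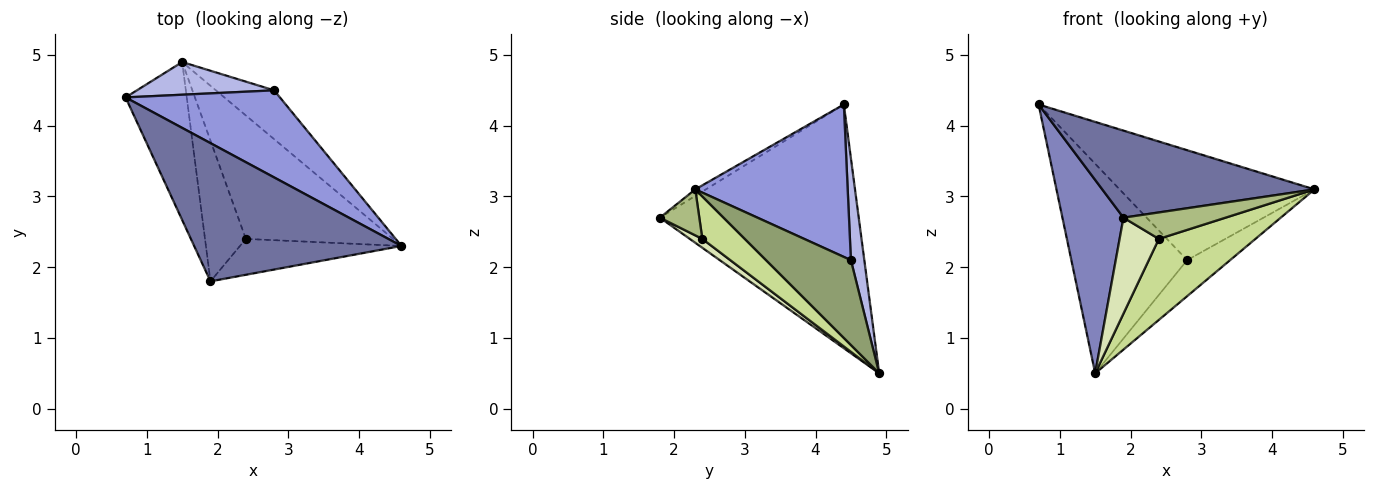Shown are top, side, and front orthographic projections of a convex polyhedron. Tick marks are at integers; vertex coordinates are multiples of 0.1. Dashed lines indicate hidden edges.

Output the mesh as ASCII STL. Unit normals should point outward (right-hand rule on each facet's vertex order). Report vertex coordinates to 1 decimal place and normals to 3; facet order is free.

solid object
 facet normal -0.027 -0.533 0.846
  outer loop
   vertex 1.9 1.8 2.7
   vertex 4.6 2.3 3.1
   vertex 0.7 4.4 4.3
  endloop
 endfacet
 facet normal -0.930 -0.285 -0.233
  outer loop
   vertex 1.5 4.9 0.5
   vertex 1.9 1.8 2.7
   vertex 0.7 4.4 4.3
  endloop
 endfacet
 facet normal 0.523 0.668 0.529
  outer loop
   vertex 2.8 4.5 2.1
   vertex 0.7 4.4 4.3
   vertex 4.6 2.3 3.1
  endloop
 endfacet
 facet normal 0.114 0.982 0.153
  outer loop
   vertex 2.8 4.5 2.1
   vertex 1.5 4.9 0.5
   vertex 0.7 4.4 4.3
  endloop
 endfacet
 facet normal 0.761 0.385 -0.522
  outer loop
   vertex 2.8 4.5 2.1
   vertex 4.6 2.3 3.1
   vertex 1.5 4.9 0.5
  endloop
 endfacet
 facet normal 0.223 -0.578 -0.785
  outer loop
   vertex 2.4 2.4 2.4
   vertex 4.6 2.3 3.1
   vertex 1.9 1.8 2.7
  endloop
 endfacet
 facet normal 0.234 -0.533 -0.813
  outer loop
   vertex 2.4 2.4 2.4
   vertex 1.5 4.9 0.5
   vertex 4.6 2.3 3.1
  endloop
 endfacet
 facet normal 0.177 -0.554 -0.813
  outer loop
   vertex 2.4 2.4 2.4
   vertex 1.9 1.8 2.7
   vertex 1.5 4.9 0.5
  endloop
 endfacet
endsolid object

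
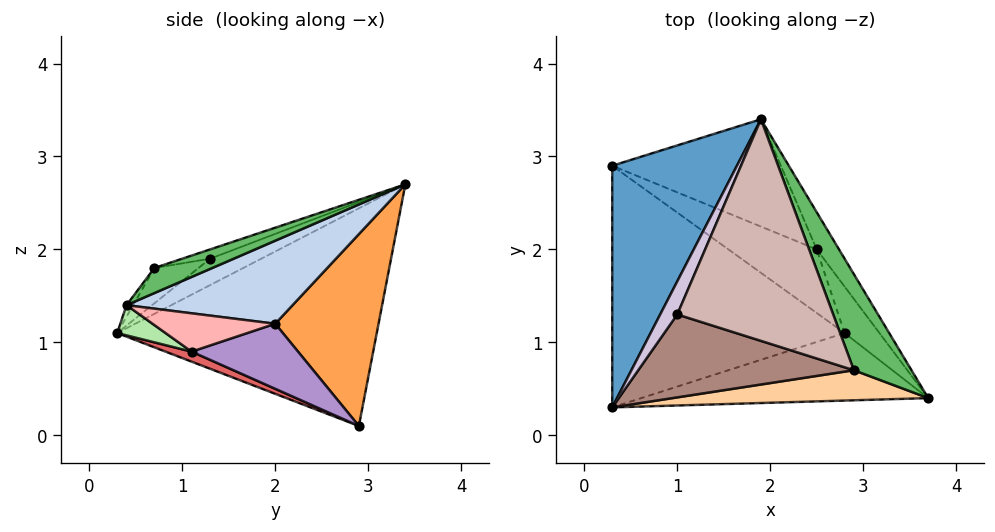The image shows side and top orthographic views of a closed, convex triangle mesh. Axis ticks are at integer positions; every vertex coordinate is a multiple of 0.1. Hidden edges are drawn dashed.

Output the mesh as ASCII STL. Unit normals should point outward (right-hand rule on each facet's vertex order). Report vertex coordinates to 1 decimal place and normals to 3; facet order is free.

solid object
 facet normal -0.852 0.188 0.488
  outer loop
   vertex 0.3 2.9 0.1
   vertex 0.3 0.3 1.1
   vertex 1.9 3.4 2.7
  endloop
 endfacet
 facet normal 0.794 0.569 -0.213
  outer loop
   vertex 2.5 2.0 1.2
   vertex 1.9 3.4 2.7
   vertex 3.7 0.4 1.4
  endloop
 endfacet
 facet normal 0.523 0.717 -0.460
  outer loop
   vertex 2.5 2.0 1.2
   vertex 0.3 2.9 0.1
   vertex 1.9 3.4 2.7
  endloop
 endfacet
 facet normal -0.026 -0.824 0.566
  outer loop
   vertex 2.9 0.7 1.8
   vertex 0.3 0.3 1.1
   vertex 3.7 0.4 1.4
  endloop
 endfacet
 facet normal 0.394 -0.156 0.906
  outer loop
   vertex 2.9 0.7 1.8
   vertex 3.7 0.4 1.4
   vertex 1.9 3.4 2.7
  endloop
 endfacet
 facet normal 0.091 -0.499 -0.862
  outer loop
   vertex 2.8 1.1 0.9
   vertex 3.7 0.4 1.4
   vertex 0.3 0.3 1.1
  endloop
 endfacet
 facet normal 0.040 -0.359 -0.933
  outer loop
   vertex 2.8 1.1 0.9
   vertex 0.3 0.3 1.1
   vertex 0.3 2.9 0.1
  endloop
 endfacet
 facet normal 0.669 0.426 -0.609
  outer loop
   vertex 2.8 1.1 0.9
   vertex 2.5 2.0 1.2
   vertex 3.7 0.4 1.4
  endloop
 endfacet
 facet normal 0.538 0.422 -0.730
  outer loop
   vertex 2.8 1.1 0.9
   vertex 0.3 2.9 0.1
   vertex 2.5 2.0 1.2
  endloop
 endfacet
 facet normal -0.830 0.151 0.537
  outer loop
   vertex 1.0 1.3 1.9
   vertex 1.9 3.4 2.7
   vertex 0.3 0.3 1.1
  endloop
 endfacet
 facet normal -0.134 -0.560 0.817
  outer loop
   vertex 1.0 1.3 1.9
   vertex 0.3 0.3 1.1
   vertex 2.9 0.7 1.8
  endloop
 endfacet
 facet normal -0.056 -0.334 0.941
  outer loop
   vertex 1.0 1.3 1.9
   vertex 2.9 0.7 1.8
   vertex 1.9 3.4 2.7
  endloop
 endfacet
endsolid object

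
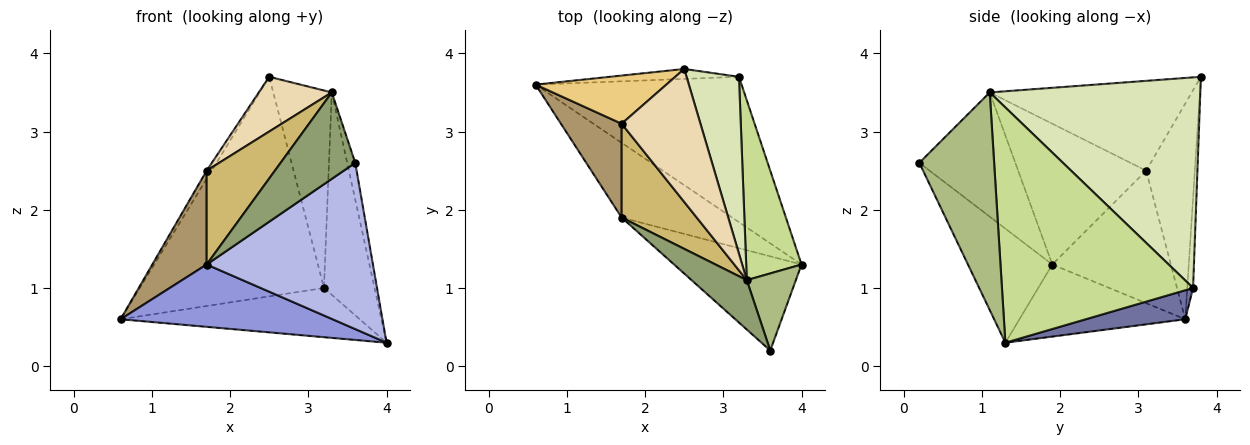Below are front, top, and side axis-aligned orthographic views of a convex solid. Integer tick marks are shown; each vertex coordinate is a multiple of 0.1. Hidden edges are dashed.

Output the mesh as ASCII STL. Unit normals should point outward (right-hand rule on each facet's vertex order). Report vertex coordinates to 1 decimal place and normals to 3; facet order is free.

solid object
 facet normal 0.132 0.318 -0.939
  outer loop
   vertex 3.2 3.7 1.0
   vertex 4.0 1.3 0.3
   vertex 0.6 3.6 0.6
  endloop
 endfacet
 facet normal -0.031 0.998 -0.045
  outer loop
   vertex 3.2 3.7 1.0
   vertex 0.6 3.6 0.6
   vertex 2.5 3.8 3.7
  endloop
 endfacet
 facet normal -0.448 -0.573 -0.687
  outer loop
   vertex 1.7 1.9 1.3
   vertex 0.6 3.6 0.6
   vertex 4.0 1.3 0.3
  endloop
 endfacet
 facet normal -0.404 -0.796 -0.451
  outer loop
   vertex 1.7 1.9 1.3
   vertex 4.0 1.3 0.3
   vertex 3.6 0.2 2.6
  endloop
 endfacet
 facet normal -0.745 -0.579 0.331
  outer loop
   vertex 3.3 1.1 3.5
   vertex 1.7 1.9 1.3
   vertex 3.6 0.2 2.6
  endloop
 endfacet
 facet normal 0.970 0.105 0.219
  outer loop
   vertex 3.3 1.1 3.5
   vertex 3.6 0.2 2.6
   vertex 4.0 1.3 0.3
  endloop
 endfacet
 facet normal 0.943 0.250 0.222
  outer loop
   vertex 3.3 1.1 3.5
   vertex 4.0 1.3 0.3
   vertex 3.2 3.7 1.0
  endloop
 endfacet
 facet normal 0.937 0.260 0.233
  outer loop
   vertex 3.3 1.1 3.5
   vertex 3.2 3.7 1.0
   vertex 2.5 3.8 3.7
  endloop
 endfacet
 facet normal -0.839 -0.385 0.385
  outer loop
   vertex 1.7 3.1 2.5
   vertex 0.6 3.6 0.6
   vertex 1.7 1.9 1.3
  endloop
 endfacet
 facet normal -0.798 -0.426 0.426
  outer loop
   vertex 1.7 3.1 2.5
   vertex 1.7 1.9 1.3
   vertex 3.3 1.1 3.5
  endloop
 endfacet
 facet normal -0.852 0.088 0.516
  outer loop
   vertex 1.7 3.1 2.5
   vertex 2.5 3.8 3.7
   vertex 0.6 3.6 0.6
  endloop
 endfacet
 facet normal -0.725 -0.262 0.636
  outer loop
   vertex 1.7 3.1 2.5
   vertex 3.3 1.1 3.5
   vertex 2.5 3.8 3.7
  endloop
 endfacet
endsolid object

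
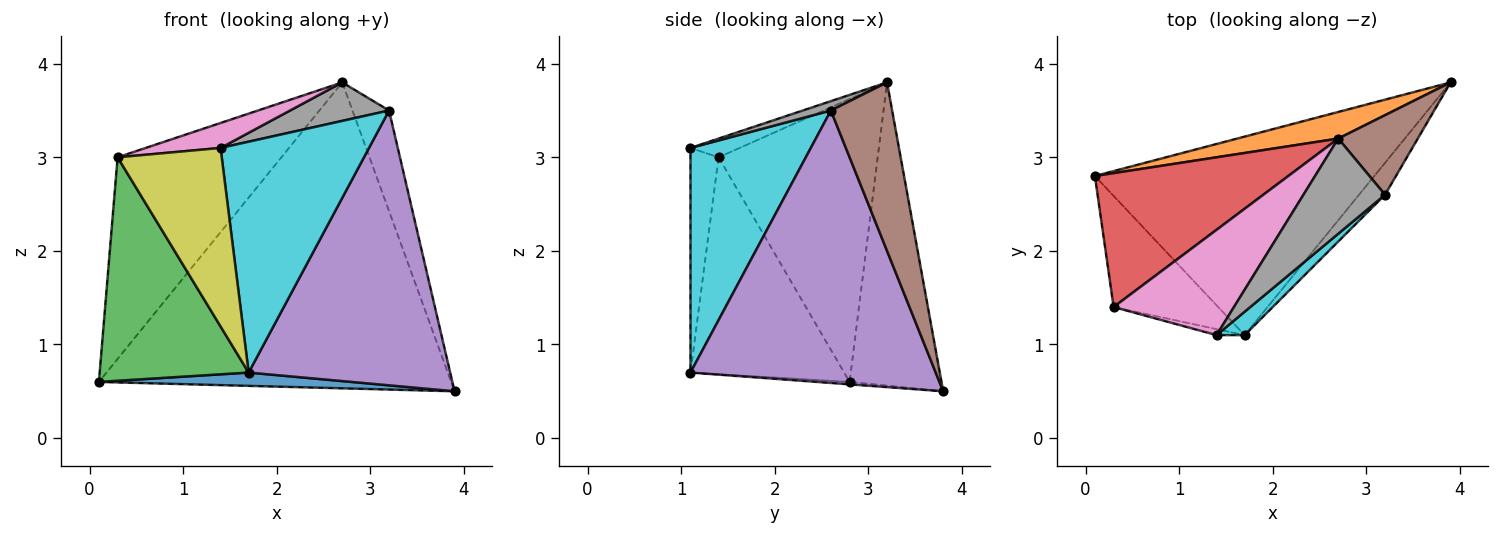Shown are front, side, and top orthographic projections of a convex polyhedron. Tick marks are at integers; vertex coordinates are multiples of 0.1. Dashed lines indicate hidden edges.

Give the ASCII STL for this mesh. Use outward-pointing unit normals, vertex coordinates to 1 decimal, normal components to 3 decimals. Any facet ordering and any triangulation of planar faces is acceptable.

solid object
 facet normal -0.009 -0.067 -0.998
  outer loop
   vertex 1.7 1.1 0.7
   vertex 0.1 2.8 0.6
   vertex 3.9 3.8 0.5
  endloop
 endfacet
 facet normal -0.252 0.964 0.084
  outer loop
   vertex 2.7 3.2 3.8
   vertex 3.9 3.8 0.5
   vertex 0.1 2.8 0.6
  endloop
 endfacet
 facet normal -0.678 -0.658 -0.327
  outer loop
   vertex 0.3 1.4 3.0
   vertex 0.1 2.8 0.6
   vertex 1.7 1.1 0.7
  endloop
 endfacet
 facet normal -0.629 0.648 0.430
  outer loop
   vertex 0.3 1.4 3.0
   vertex 2.7 3.2 3.8
   vertex 0.1 2.8 0.6
  endloop
 endfacet
 facet normal 0.770 -0.633 -0.074
  outer loop
   vertex 3.2 2.6 3.5
   vertex 1.7 1.1 0.7
   vertex 3.9 3.8 0.5
  endloop
 endfacet
 facet normal 0.796 0.475 0.376
  outer loop
   vertex 3.2 2.6 3.5
   vertex 3.9 3.8 0.5
   vertex 2.7 3.2 3.8
  endloop
 endfacet
 facet normal -0.150 -0.228 0.962
  outer loop
   vertex 1.4 1.1 3.1
   vertex 2.7 3.2 3.8
   vertex 0.3 1.4 3.0
  endloop
 endfacet
 facet normal 0.106 -0.373 0.922
  outer loop
   vertex 1.4 1.1 3.1
   vertex 3.2 2.6 3.5
   vertex 2.7 3.2 3.8
  endloop
 endfacet
 facet normal -0.260 -0.965 -0.033
  outer loop
   vertex 1.4 1.1 3.1
   vertex 0.3 1.4 3.0
   vertex 1.7 1.1 0.7
  endloop
 endfacet
 facet normal 0.628 -0.774 0.078
  outer loop
   vertex 1.4 1.1 3.1
   vertex 1.7 1.1 0.7
   vertex 3.2 2.6 3.5
  endloop
 endfacet
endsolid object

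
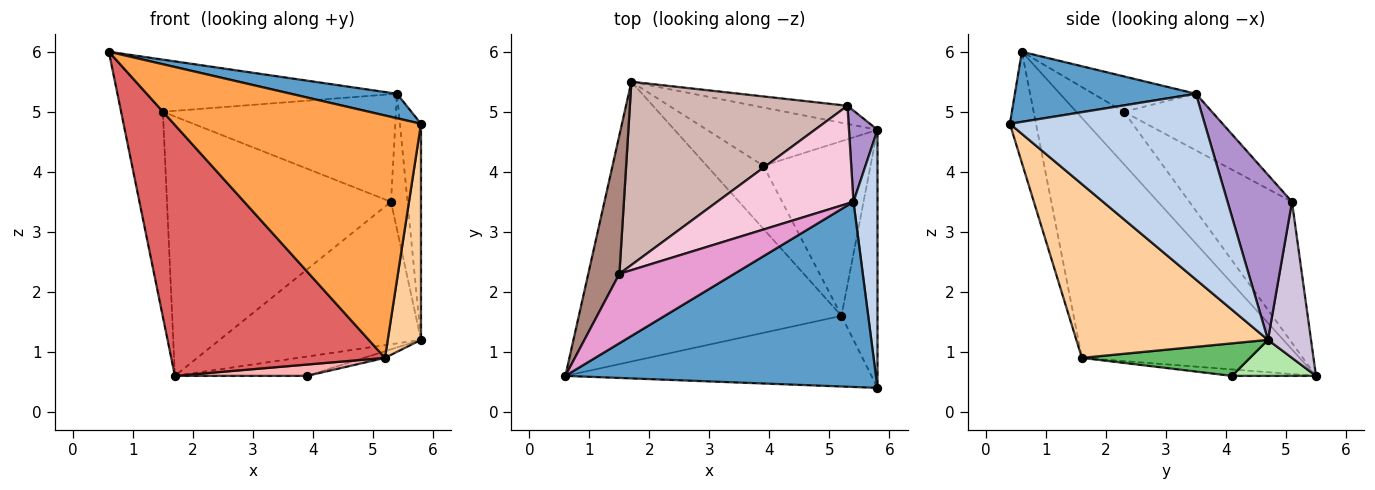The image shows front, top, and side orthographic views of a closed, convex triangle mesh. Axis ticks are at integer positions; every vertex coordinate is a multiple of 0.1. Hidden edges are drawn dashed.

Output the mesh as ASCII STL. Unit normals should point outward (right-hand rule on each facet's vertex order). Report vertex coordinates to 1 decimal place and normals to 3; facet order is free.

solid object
 facet normal 0.218 -0.128 0.967
  outer loop
   vertex 5.4 3.5 5.3
   vertex 0.6 0.6 6.0
   vertex 5.8 0.4 4.8
  endloop
 endfacet
 facet normal 0.986 0.107 0.127
  outer loop
   vertex 5.4 3.5 5.3
   vertex 5.8 0.4 4.8
   vertex 5.8 4.7 1.2
  endloop
 endfacet
 facet normal -0.101 -0.955 -0.278
  outer loop
   vertex 5.2 1.6 0.9
   vertex 5.8 0.4 4.8
   vertex 0.6 0.6 6.0
  endloop
 endfacet
 facet normal 0.965 -0.167 -0.200
  outer loop
   vertex 5.2 1.6 0.9
   vertex 5.8 4.7 1.2
   vertex 5.8 0.4 4.8
  endloop
 endfacet
 facet normal 0.290 0.036 -0.956
  outer loop
   vertex 5.2 1.6 0.9
   vertex 3.9 4.1 0.6
   vertex 5.8 4.7 1.2
  endloop
 endfacet
 facet normal 0.196 0.309 -0.931
  outer loop
   vertex 1.7 5.5 0.6
   vertex 5.8 4.7 1.2
   vertex 3.9 4.1 0.6
  endloop
 endfacet
 facet normal -0.562 -0.552 -0.616
  outer loop
   vertex 1.7 5.5 0.6
   vertex 5.2 1.6 0.9
   vertex 0.6 0.6 6.0
  endloop
 endfacet
 facet normal -0.112 -0.175 -0.978
  outer loop
   vertex 1.7 5.5 0.6
   vertex 3.9 4.1 0.6
   vertex 5.2 1.6 0.9
  endloop
 endfacet
 facet normal 0.955 0.245 0.165
  outer loop
   vertex 5.3 5.1 3.5
   vertex 5.4 3.5 5.3
   vertex 5.8 4.7 1.2
  endloop
 endfacet
 facet normal 0.207 0.970 -0.124
  outer loop
   vertex 5.3 5.1 3.5
   vertex 5.8 4.7 1.2
   vertex 1.7 5.5 0.6
  endloop
 endfacet
 facet normal -0.686 0.603 0.407
  outer loop
   vertex 1.5 2.3 5.0
   vertex 1.7 5.5 0.6
   vertex 0.6 0.6 6.0
  endloop
 endfacet
 facet normal -0.350 0.765 0.540
  outer loop
   vertex 1.5 2.3 5.0
   vertex 5.3 5.1 3.5
   vertex 1.7 5.5 0.6
  endloop
 endfacet
 facet normal -0.239 0.583 0.776
  outer loop
   vertex 1.5 2.3 5.0
   vertex 0.6 0.6 6.0
   vertex 5.4 3.5 5.3
  endloop
 endfacet
 facet normal -0.269 0.712 0.648
  outer loop
   vertex 1.5 2.3 5.0
   vertex 5.4 3.5 5.3
   vertex 5.3 5.1 3.5
  endloop
 endfacet
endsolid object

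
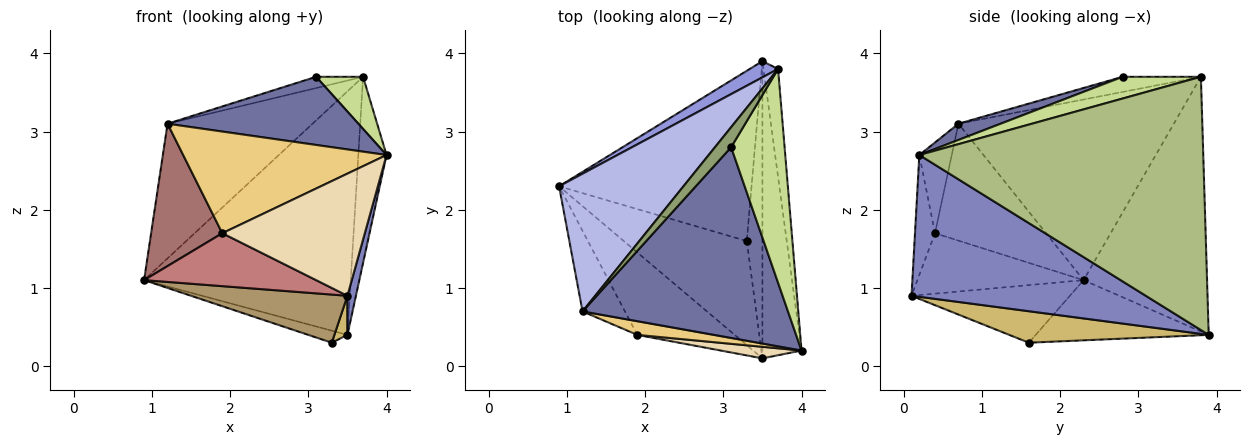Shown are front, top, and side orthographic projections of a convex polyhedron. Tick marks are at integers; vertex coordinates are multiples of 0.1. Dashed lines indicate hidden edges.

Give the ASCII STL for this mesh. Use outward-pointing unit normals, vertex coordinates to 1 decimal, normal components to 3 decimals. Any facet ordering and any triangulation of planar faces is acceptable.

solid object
 facet normal 0.074 -0.335 0.939
  outer loop
   vertex 1.2 0.7 3.1
   vertex 4.0 0.2 2.7
   vertex 3.1 2.8 3.7
  endloop
 endfacet
 facet normal 0.963 -0.035 -0.266
  outer loop
   vertex 3.5 0.1 0.9
   vertex 3.5 3.9 0.4
   vertex 4.0 0.2 2.7
  endloop
 endfacet
 facet normal -0.512 0.857 0.057
  outer loop
   vertex 3.7 3.8 3.7
   vertex 3.5 3.9 0.4
   vertex 0.9 2.3 1.1
  endloop
 endfacet
 facet normal -0.720 0.485 0.496
  outer loop
   vertex 3.7 3.8 3.7
   vertex 0.9 2.3 1.1
   vertex 1.2 0.7 3.1
  endloop
 endfacet
 facet normal -0.633 0.380 0.675
  outer loop
   vertex 3.7 3.8 3.7
   vertex 1.2 0.7 3.1
   vertex 3.1 2.8 3.7
  endloop
 endfacet
 facet normal 0.993 0.099 -0.057
  outer loop
   vertex 3.7 3.8 3.7
   vertex 4.0 0.2 2.7
   vertex 3.5 3.9 0.4
  endloop
 endfacet
 facet normal 0.367 -0.220 0.904
  outer loop
   vertex 3.7 3.8 3.7
   vertex 3.1 2.8 3.7
   vertex 4.0 0.2 2.7
  endloop
 endfacet
 facet normal -0.298 0.067 -0.952
  outer loop
   vertex 3.3 1.6 0.3
   vertex 0.9 2.3 1.1
   vertex 3.5 3.9 0.4
  endloop
 endfacet
 facet normal -0.391 -0.386 -0.835
  outer loop
   vertex 3.3 1.6 0.3
   vertex 3.5 0.1 0.9
   vertex 0.9 2.3 1.1
  endloop
 endfacet
 facet normal 0.894 -0.058 -0.444
  outer loop
   vertex 3.3 1.6 0.3
   vertex 3.5 3.9 0.4
   vertex 3.5 0.1 0.9
  endloop
 endfacet
 facet normal -0.156 -0.979 0.132
  outer loop
   vertex 1.9 0.4 1.7
   vertex 4.0 0.2 2.7
   vertex 1.2 0.7 3.1
  endloop
 endfacet
 facet normal -0.138 -0.986 0.093
  outer loop
   vertex 1.9 0.4 1.7
   vertex 3.5 0.1 0.9
   vertex 4.0 0.2 2.7
  endloop
 endfacet
 facet normal -0.805 -0.516 -0.292
  outer loop
   vertex 1.9 0.4 1.7
   vertex 1.2 0.7 3.1
   vertex 0.9 2.3 1.1
  endloop
 endfacet
 facet normal -0.463 -0.479 -0.746
  outer loop
   vertex 1.9 0.4 1.7
   vertex 0.9 2.3 1.1
   vertex 3.5 0.1 0.9
  endloop
 endfacet
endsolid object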